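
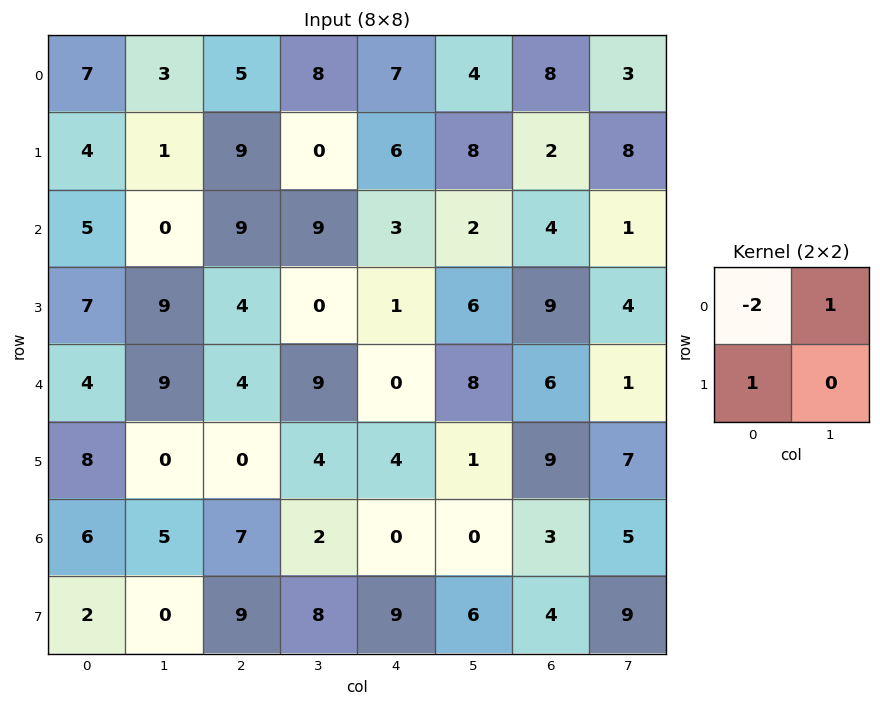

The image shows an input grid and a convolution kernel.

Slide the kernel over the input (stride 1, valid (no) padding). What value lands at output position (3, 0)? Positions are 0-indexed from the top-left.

-1

The receptive field on the input at this output position is [7 9 / 4 9]. Elementwise product with the kernel and sum: 7·-2 + 9·1 + 4·1.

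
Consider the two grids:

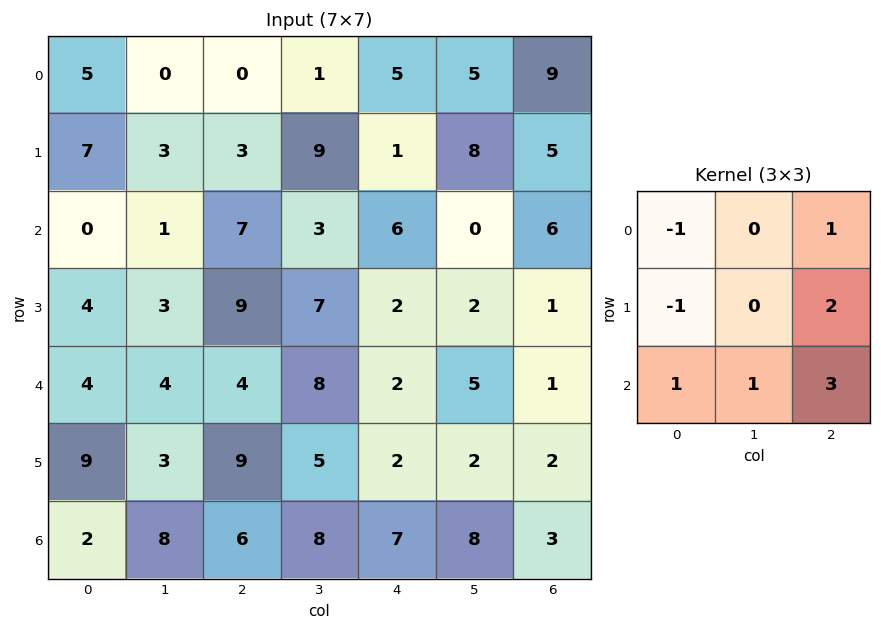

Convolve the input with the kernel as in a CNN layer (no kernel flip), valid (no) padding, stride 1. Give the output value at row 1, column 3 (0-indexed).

11

The receptive field on the input at this output position is [9 1 8 / 3 6 0 / 7 2 2]. Elementwise product with the kernel and sum: 9·-1 + 8·1 + 3·-1 + 0·2 + 7·1 + 2·1 + 2·3.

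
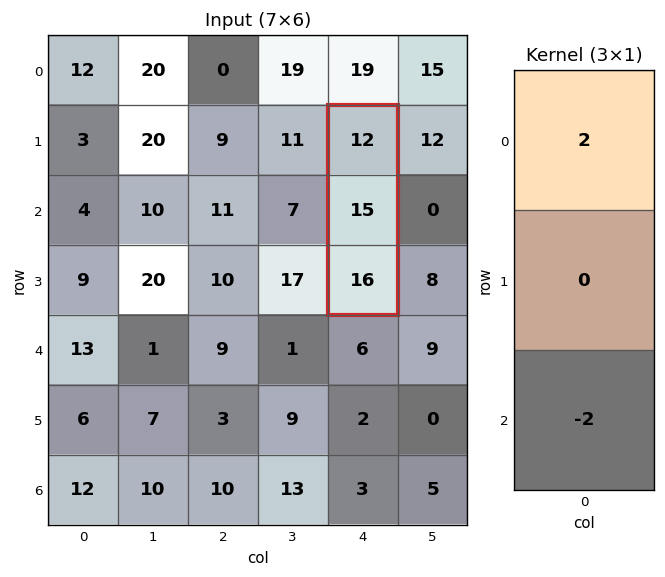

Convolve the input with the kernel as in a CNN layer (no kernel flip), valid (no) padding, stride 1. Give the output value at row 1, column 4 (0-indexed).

The receptive field on the input at this output position is [12 / 15 / 16]. Elementwise product with the kernel and sum: 12·2 + 16·-2.

-8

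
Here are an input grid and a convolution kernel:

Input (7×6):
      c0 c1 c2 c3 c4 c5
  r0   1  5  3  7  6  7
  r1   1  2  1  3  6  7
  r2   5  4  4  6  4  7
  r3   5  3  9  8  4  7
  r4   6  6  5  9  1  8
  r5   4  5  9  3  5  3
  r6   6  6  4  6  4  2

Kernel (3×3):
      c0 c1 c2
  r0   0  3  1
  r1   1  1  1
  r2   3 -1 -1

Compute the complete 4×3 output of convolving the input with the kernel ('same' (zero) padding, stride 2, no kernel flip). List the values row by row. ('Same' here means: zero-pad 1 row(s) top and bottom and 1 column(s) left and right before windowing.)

3 17 16
6 12 55
21 58 38
29 46 30

Output[0,0]: The receptive field on the zero-padded input at this output position is [0 0 0 / 0 1 5 / 0 1 2]. Elementwise product with the kernel and sum: 0·3 + 0·1 + 0·1 + 1·1 + 5·1 + 0·3 + 1·-1 + 2·-1.
Output[0,1]: The receptive field on the zero-padded input at this output position is [0 0 0 / 5 3 7 / 2 1 3]. Elementwise product with the kernel and sum: 0·3 + 0·1 + 5·1 + 3·1 + 7·1 + 2·3 + 1·-1 + 3·-1.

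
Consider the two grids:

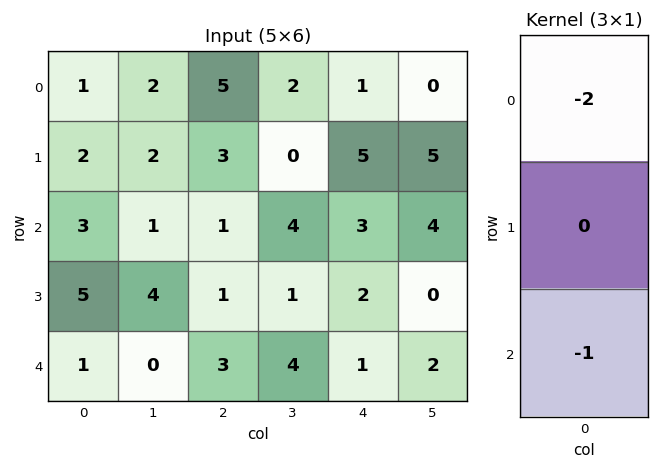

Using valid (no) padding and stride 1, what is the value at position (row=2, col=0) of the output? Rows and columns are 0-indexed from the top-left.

The receptive field on the input at this output position is [3 / 5 / 1]. Elementwise product with the kernel and sum: 3·-2 + 1·-1.

-7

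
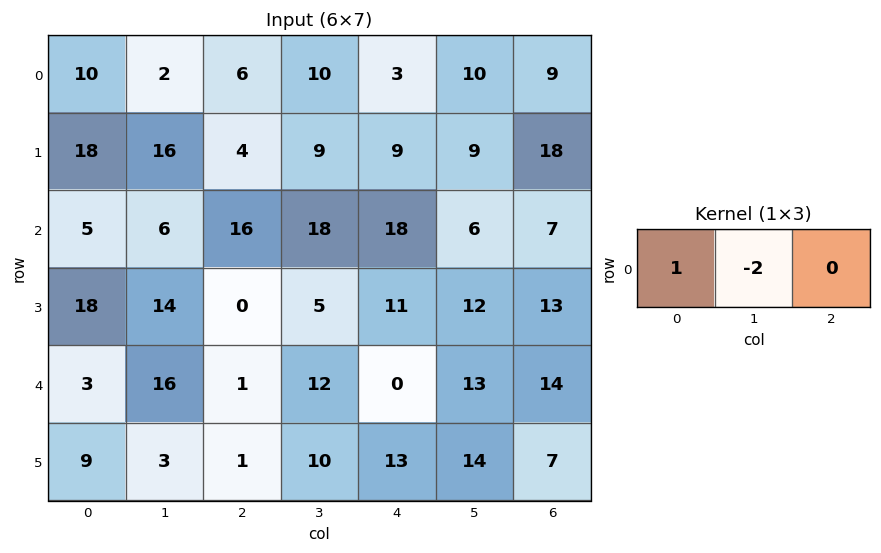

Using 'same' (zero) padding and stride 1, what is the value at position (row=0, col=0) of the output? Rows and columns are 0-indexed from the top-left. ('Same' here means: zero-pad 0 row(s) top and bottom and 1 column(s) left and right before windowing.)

-20

The receptive field on the zero-padded input at this output position is [0 10 2]. Elementwise product with the kernel and sum: 0·1 + 10·-2.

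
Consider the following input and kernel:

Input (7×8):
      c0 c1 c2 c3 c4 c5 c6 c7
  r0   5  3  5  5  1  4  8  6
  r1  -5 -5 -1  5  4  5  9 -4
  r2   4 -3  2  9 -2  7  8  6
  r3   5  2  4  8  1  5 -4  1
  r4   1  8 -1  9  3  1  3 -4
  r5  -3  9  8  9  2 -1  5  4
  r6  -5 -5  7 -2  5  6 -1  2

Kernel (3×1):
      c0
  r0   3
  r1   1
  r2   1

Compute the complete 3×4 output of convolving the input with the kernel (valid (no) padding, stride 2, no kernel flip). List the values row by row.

Output[0,0]: The receptive field on the input at this output position is [5 / -5 / 4]. Elementwise product with the kernel and sum: 5·3 + -5·1 + 4·1.

14 16 5 41
18 9 -2 23
-5 12 16 13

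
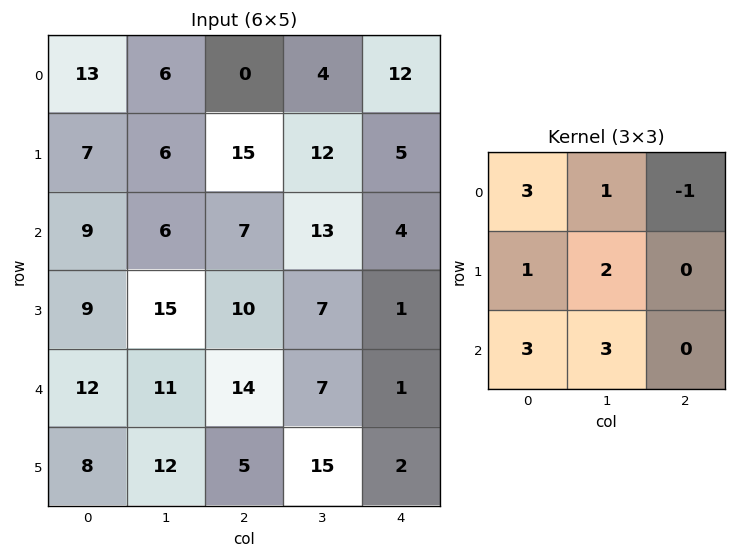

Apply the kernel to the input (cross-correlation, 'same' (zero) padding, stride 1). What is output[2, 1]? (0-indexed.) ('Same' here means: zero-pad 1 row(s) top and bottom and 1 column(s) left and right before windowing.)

The receptive field on the zero-padded input at this output position is [7 6 15 / 9 6 7 / 9 15 10]. Elementwise product with the kernel and sum: 7·3 + 6·1 + 15·-1 + 9·1 + 6·2 + 9·3 + 15·3.

105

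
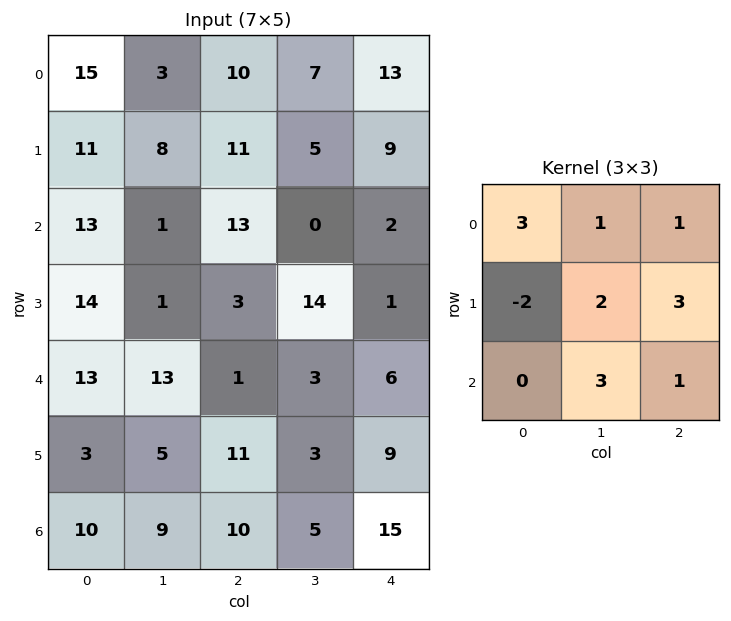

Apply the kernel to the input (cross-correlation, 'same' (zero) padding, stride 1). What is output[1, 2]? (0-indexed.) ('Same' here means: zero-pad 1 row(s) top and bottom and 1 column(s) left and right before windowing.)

86

The receptive field on the zero-padded input at this output position is [3 10 7 / 8 11 5 / 1 13 0]. Elementwise product with the kernel and sum: 3·3 + 10·1 + 7·1 + 8·-2 + 11·2 + 5·3 + 13·3 + 0·1.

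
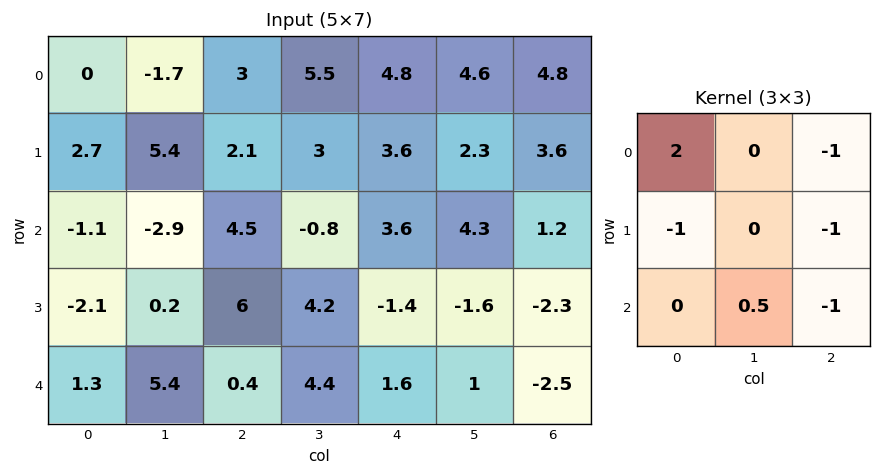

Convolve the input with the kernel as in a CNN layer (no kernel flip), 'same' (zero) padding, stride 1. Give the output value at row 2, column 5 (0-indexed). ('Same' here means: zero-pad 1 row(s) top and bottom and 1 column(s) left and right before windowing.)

0.3

The receptive field on the zero-padded input at this output position is [3.6 2.3 3.6 / 3.6 4.3 1.2 / -1.4 -1.6 -2.3]. Elementwise product with the kernel and sum: 3.6·2 + 3.6·-1 + 3.6·-1 + 1.2·-1 + -1.6·0.5 + -2.3·-1.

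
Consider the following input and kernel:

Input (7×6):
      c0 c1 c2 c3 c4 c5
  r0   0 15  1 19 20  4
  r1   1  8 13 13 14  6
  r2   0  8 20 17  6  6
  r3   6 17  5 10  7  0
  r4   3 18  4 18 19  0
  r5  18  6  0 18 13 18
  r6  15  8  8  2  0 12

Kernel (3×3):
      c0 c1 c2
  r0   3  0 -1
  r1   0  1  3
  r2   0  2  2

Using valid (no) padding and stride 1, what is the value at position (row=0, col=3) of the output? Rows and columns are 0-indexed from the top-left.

The receptive field on the input at this output position is [19 20 4 / 13 14 6 / 17 6 6]. Elementwise product with the kernel and sum: 19·3 + 4·-1 + 14·1 + 6·3 + 6·2 + 6·2.

109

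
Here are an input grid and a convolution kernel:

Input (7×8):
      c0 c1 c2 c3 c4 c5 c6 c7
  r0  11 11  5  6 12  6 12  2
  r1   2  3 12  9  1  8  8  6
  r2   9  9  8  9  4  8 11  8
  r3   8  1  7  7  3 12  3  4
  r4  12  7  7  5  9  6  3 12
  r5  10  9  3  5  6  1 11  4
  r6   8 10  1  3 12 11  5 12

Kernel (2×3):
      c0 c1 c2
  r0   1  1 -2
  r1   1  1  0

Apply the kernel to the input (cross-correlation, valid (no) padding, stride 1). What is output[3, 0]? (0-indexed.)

14

The receptive field on the input at this output position is [8 1 7 / 12 7 7]. Elementwise product with the kernel and sum: 8·1 + 1·1 + 7·-2 + 12·1 + 7·1.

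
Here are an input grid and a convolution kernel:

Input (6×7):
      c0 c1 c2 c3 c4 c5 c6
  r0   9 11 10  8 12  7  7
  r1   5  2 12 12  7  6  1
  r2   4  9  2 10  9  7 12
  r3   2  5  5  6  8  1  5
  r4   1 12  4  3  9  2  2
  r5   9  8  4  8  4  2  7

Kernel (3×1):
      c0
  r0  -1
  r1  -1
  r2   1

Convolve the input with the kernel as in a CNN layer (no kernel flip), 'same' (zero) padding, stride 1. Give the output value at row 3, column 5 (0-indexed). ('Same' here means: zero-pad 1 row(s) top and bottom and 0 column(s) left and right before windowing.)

-6

The receptive field on the zero-padded input at this output position is [7 / 1 / 2]. Elementwise product with the kernel and sum: 7·-1 + 1·-1 + 2·1.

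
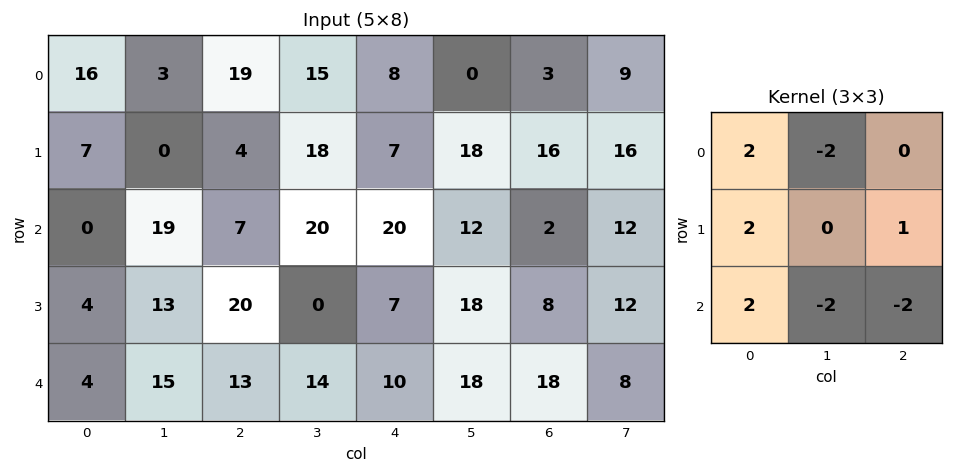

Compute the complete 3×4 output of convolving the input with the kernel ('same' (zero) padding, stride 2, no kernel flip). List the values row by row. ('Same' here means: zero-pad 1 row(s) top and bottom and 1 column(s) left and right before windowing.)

-11 -23 16 -19
-29 36 24 36
7 30 32 64

Output[0,0]: The receptive field on the zero-padded input at this output position is [0 0 0 / 0 16 3 / 0 7 0]. Elementwise product with the kernel and sum: 0·2 + 0·-2 + 0·2 + 3·1 + 0·2 + 7·-2 + 0·-2.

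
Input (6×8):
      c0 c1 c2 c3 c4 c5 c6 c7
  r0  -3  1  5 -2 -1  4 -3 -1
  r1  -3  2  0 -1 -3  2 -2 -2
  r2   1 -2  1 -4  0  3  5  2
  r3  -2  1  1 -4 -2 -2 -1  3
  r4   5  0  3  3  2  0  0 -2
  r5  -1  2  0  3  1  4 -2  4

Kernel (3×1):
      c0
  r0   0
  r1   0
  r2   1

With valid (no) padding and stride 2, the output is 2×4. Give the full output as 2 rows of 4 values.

1 1 0 5
5 3 2 0

Output[0,0]: The receptive field on the input at this output position is [-3 / -3 / 1]. Elementwise product with the kernel and sum: 1·1.
Output[0,1]: The receptive field on the input at this output position is [5 / 0 / 1]. Elementwise product with the kernel and sum: 1·1.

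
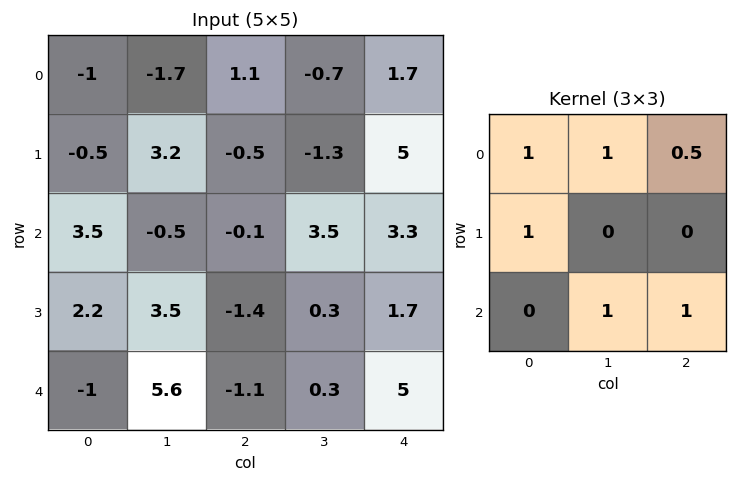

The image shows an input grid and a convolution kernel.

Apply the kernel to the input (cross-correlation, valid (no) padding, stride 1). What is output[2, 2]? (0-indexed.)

8.95

The receptive field on the input at this output position is [-0.1 3.5 3.3 / -1.4 0.3 1.7 / -1.1 0.3 5]. Elementwise product with the kernel and sum: -0.1·1 + 3.5·1 + 3.3·0.5 + -1.4·1 + 0.3·1 + 5·1.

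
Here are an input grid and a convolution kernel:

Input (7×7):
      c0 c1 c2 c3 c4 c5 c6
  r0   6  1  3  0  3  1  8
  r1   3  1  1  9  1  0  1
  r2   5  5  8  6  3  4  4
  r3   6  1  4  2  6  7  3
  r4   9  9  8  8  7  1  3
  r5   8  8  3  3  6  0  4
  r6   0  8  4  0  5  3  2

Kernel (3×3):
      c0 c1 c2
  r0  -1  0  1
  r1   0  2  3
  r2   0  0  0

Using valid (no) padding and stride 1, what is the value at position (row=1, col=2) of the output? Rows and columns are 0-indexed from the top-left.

21

The receptive field on the input at this output position is [1 9 1 / 8 6 3 / 4 2 6]. Elementwise product with the kernel and sum: 1·-1 + 1·1 + 6·2 + 3·3.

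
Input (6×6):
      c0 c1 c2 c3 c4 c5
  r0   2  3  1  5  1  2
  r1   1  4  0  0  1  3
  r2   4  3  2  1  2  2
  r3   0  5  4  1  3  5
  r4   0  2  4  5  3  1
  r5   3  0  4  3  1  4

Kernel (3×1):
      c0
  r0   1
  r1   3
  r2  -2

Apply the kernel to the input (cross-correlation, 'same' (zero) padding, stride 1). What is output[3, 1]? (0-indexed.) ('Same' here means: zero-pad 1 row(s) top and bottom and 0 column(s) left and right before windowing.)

The receptive field on the zero-padded input at this output position is [3 / 5 / 2]. Elementwise product with the kernel and sum: 3·1 + 5·3 + 2·-2.

14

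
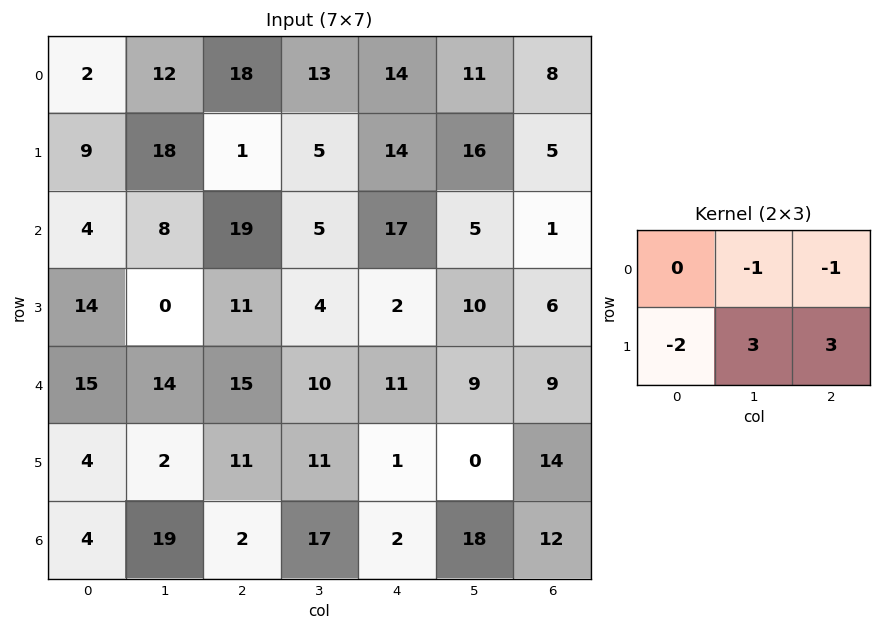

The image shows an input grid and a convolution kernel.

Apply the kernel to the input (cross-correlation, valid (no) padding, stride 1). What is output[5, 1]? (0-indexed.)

-3

The receptive field on the input at this output position is [2 11 11 / 19 2 17]. Elementwise product with the kernel and sum: 11·-1 + 11·-1 + 19·-2 + 2·3 + 17·3.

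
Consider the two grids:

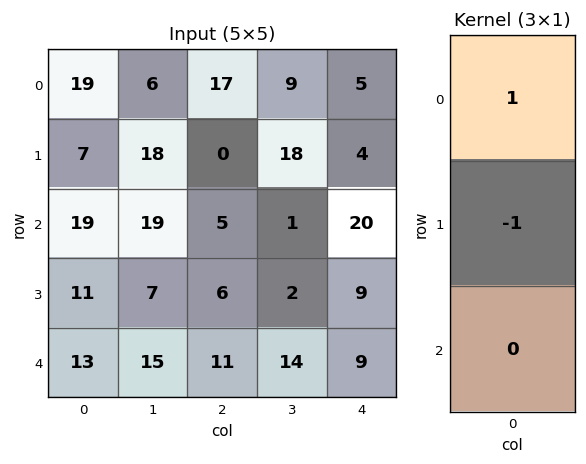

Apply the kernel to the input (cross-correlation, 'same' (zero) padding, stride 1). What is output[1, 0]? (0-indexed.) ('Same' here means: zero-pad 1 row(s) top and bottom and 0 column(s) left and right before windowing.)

12

The receptive field on the zero-padded input at this output position is [19 / 7 / 19]. Elementwise product with the kernel and sum: 19·1 + 7·-1.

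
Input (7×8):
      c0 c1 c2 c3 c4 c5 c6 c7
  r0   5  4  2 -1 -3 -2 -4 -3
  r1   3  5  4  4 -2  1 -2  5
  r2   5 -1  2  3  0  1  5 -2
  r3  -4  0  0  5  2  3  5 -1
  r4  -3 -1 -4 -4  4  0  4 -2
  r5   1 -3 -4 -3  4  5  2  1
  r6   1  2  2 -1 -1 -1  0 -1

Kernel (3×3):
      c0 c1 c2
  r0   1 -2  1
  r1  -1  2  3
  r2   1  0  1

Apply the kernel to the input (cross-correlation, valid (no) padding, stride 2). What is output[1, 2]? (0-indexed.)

30

The receptive field on the input at this output position is [0 1 5 / 2 3 5 / 4 0 4]. Elementwise product with the kernel and sum: 0·1 + 1·-2 + 5·1 + 2·-1 + 3·2 + 5·3 + 4·1 + 4·1.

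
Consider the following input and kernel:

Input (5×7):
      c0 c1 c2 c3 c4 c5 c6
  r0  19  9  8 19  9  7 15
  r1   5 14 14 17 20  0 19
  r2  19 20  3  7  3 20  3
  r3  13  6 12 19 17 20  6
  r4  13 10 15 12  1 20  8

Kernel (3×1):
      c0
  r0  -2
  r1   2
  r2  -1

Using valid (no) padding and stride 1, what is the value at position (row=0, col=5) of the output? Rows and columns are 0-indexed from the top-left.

-34

The receptive field on the input at this output position is [7 / 0 / 20]. Elementwise product with the kernel and sum: 7·-2 + 0·2 + 20·-1.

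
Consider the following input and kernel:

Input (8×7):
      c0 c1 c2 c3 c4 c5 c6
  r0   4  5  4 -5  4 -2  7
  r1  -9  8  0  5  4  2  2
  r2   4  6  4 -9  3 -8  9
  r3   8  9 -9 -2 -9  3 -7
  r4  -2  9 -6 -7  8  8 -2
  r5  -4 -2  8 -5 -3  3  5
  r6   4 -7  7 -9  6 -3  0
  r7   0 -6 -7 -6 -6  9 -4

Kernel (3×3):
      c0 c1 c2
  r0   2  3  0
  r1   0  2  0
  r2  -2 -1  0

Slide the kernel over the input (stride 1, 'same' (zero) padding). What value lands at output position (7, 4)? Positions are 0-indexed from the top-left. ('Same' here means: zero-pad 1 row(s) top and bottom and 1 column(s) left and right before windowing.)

The receptive field on the zero-padded input at this output position is [-9 6 -3 / -6 -6 9 / 0 0 0]. Elementwise product with the kernel and sum: -9·2 + 6·3 + -6·2 + 0·-2 + 0·-1.

-12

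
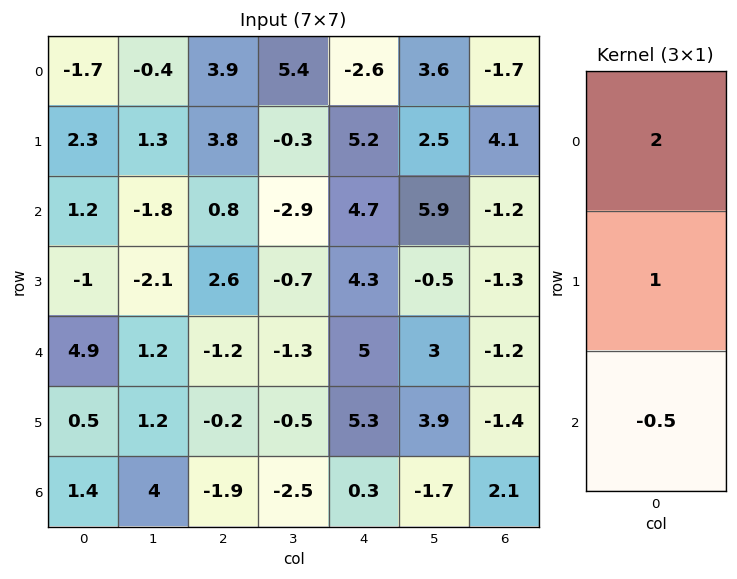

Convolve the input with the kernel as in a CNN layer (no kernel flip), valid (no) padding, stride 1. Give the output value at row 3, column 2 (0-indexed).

The receptive field on the input at this output position is [2.6 / -1.2 / -0.2]. Elementwise product with the kernel and sum: 2.6·2 + -1.2·1 + -0.2·-0.5.

4.1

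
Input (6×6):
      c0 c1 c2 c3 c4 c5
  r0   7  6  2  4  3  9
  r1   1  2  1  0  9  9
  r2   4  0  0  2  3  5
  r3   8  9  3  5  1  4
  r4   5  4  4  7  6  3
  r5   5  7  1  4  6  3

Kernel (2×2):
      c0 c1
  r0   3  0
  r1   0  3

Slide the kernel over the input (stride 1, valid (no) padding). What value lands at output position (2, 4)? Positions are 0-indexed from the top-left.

21

The receptive field on the input at this output position is [3 5 / 1 4]. Elementwise product with the kernel and sum: 3·3 + 4·3.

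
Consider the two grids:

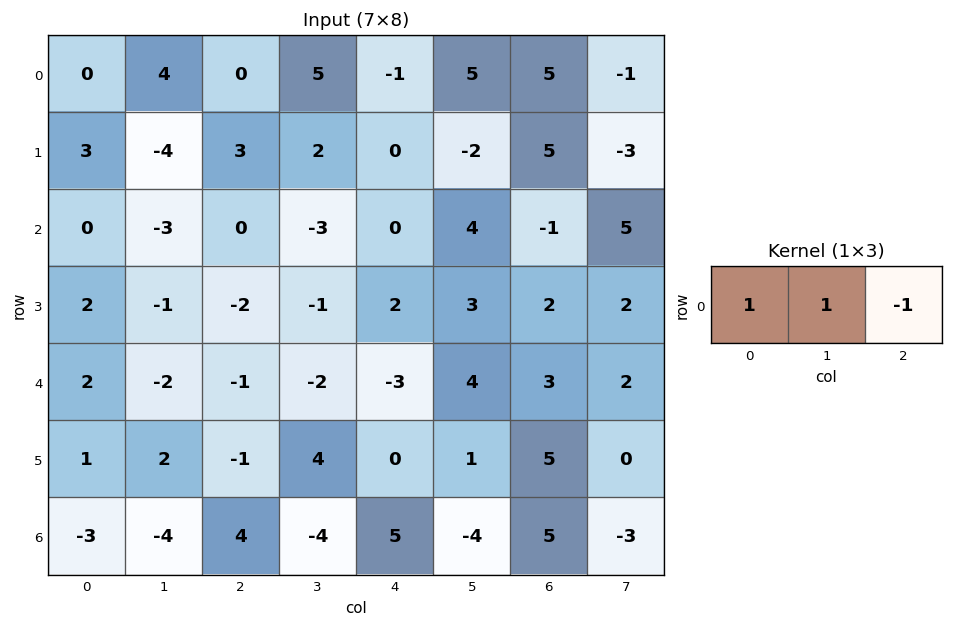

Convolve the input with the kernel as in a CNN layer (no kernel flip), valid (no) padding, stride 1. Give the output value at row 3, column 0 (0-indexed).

The receptive field on the input at this output position is [2 -1 -2]. Elementwise product with the kernel and sum: 2·1 + -1·1 + -2·-1.

3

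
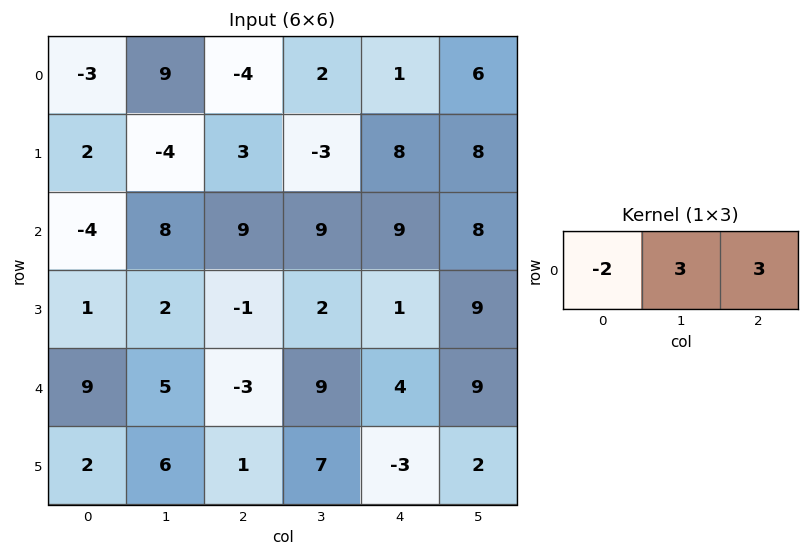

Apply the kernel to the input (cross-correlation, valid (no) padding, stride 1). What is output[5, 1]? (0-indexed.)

12

The receptive field on the input at this output position is [6 1 7]. Elementwise product with the kernel and sum: 6·-2 + 1·3 + 7·3.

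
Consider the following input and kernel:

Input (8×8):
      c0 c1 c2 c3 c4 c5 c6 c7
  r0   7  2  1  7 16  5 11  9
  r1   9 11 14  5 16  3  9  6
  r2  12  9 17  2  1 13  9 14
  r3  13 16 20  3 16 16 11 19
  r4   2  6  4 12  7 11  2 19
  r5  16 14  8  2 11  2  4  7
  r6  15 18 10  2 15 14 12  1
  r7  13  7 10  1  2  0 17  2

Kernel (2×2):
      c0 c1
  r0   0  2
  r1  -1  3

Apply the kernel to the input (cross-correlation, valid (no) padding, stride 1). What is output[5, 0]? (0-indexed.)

67

The receptive field on the input at this output position is [16 14 / 15 18]. Elementwise product with the kernel and sum: 14·2 + 15·-1 + 18·3.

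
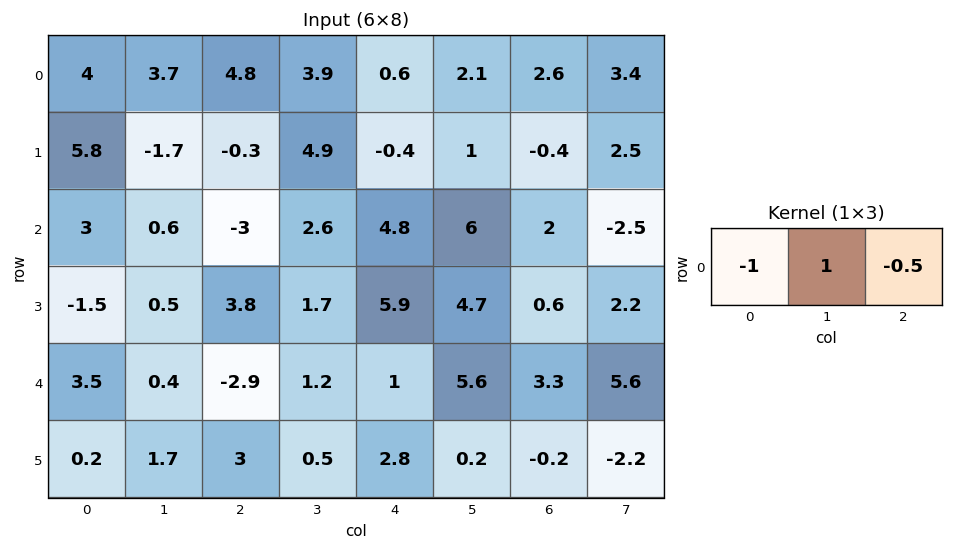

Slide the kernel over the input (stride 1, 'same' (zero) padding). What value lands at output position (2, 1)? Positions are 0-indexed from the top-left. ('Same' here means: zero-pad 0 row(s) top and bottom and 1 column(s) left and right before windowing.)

The receptive field on the zero-padded input at this output position is [3 0.6 -3]. Elementwise product with the kernel and sum: 3·-1 + 0.6·1 + -3·-0.5.

-0.9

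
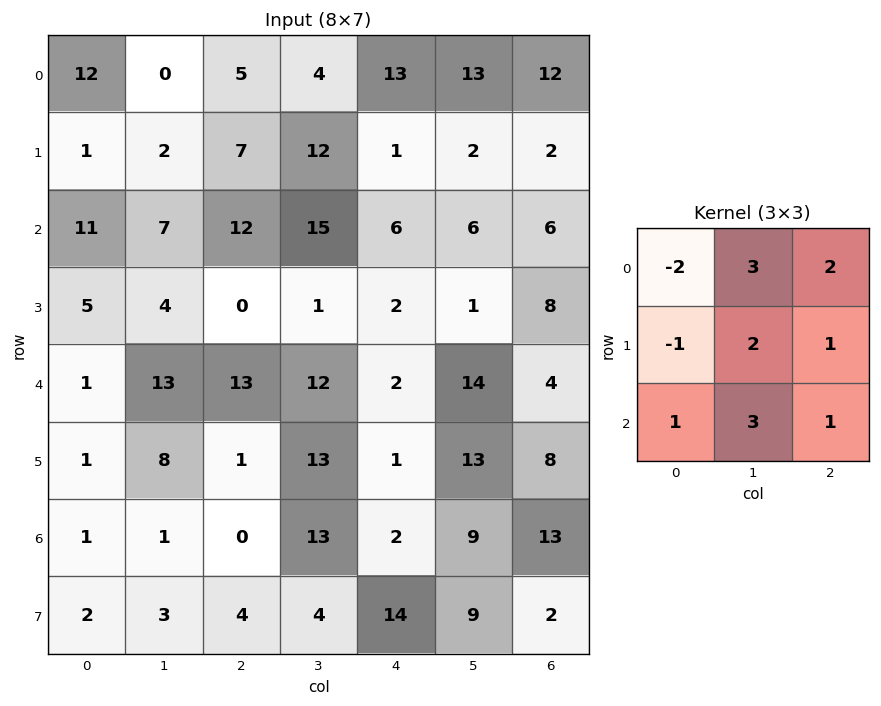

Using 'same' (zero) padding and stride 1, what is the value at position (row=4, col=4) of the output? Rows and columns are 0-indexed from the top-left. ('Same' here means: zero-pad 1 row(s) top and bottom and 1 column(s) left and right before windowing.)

The receptive field on the zero-padded input at this output position is [1 2 1 / 12 2 14 / 13 1 13]. Elementwise product with the kernel and sum: 1·-2 + 2·3 + 1·2 + 12·-1 + 2·2 + 14·1 + 13·1 + 1·3 + 13·1.

41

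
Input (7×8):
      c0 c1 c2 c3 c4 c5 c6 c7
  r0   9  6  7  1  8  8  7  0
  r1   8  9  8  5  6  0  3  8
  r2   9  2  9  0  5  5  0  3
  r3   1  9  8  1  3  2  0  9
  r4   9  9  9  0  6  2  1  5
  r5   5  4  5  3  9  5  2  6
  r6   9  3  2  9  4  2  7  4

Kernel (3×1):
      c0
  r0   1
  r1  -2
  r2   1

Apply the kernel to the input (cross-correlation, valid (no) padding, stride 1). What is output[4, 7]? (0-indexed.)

The receptive field on the input at this output position is [5 / 6 / 4]. Elementwise product with the kernel and sum: 5·1 + 6·-2 + 4·1.

-3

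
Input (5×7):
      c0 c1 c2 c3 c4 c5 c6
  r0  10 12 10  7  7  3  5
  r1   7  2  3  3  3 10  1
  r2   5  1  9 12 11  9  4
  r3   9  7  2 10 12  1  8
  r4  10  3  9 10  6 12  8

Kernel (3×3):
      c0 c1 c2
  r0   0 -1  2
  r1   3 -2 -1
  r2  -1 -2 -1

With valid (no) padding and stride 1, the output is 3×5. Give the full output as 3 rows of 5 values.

Output[0,0]: The receptive field on the input at this output position is [10 12 10 / 7 2 3 / 5 1 9]. Elementwise product with the kernel and sum: 12·-1 + 10·2 + 7·3 + 2·-2 + 3·-1 + 5·-1 + 1·-2 + 9·-1.

6 -30 -37 -51 -38
-17 -45 -39 -13 -19
3 -9 -51 -22 -13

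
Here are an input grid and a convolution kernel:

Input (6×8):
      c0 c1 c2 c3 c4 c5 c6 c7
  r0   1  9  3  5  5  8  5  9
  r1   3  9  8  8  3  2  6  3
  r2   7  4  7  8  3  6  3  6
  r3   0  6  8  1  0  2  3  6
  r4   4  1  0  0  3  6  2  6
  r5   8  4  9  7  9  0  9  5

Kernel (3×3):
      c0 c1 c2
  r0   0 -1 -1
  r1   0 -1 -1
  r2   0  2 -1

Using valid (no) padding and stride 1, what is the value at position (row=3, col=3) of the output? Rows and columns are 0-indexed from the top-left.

7

The receptive field on the input at this output position is [1 0 2 / 0 3 6 / 7 9 0]. Elementwise product with the kernel and sum: 0·-1 + 2·-1 + 3·-1 + 6·-1 + 9·2 + 0·-1.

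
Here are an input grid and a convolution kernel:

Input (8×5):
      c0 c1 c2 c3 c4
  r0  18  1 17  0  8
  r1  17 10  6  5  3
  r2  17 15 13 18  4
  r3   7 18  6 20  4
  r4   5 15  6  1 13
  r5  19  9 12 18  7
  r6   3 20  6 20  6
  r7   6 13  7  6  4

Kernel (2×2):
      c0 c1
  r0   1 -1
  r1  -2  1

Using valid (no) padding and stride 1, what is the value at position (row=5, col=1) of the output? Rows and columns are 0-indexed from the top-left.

-37

The receptive field on the input at this output position is [9 12 / 20 6]. Elementwise product with the kernel and sum: 9·1 + 12·-1 + 20·-2 + 6·1.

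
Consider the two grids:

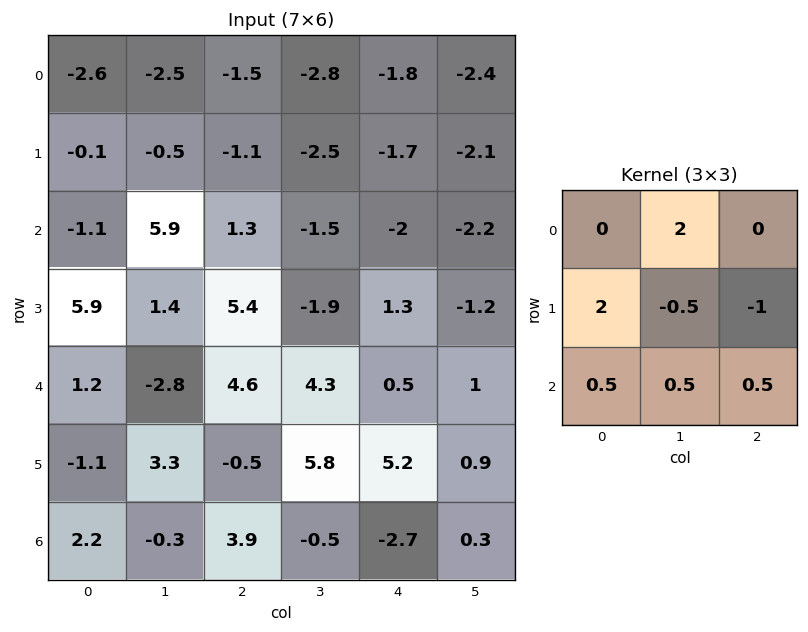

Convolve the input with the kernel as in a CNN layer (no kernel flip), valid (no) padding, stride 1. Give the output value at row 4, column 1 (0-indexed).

11.8

The receptive field on the input at this output position is [-2.8 4.6 4.3 / 3.3 -0.5 5.8 / -0.3 3.9 -0.5]. Elementwise product with the kernel and sum: 4.6·2 + 3.3·2 + -0.5·-0.5 + 5.8·-1 + -0.3·0.5 + 3.9·0.5 + -0.5·0.5.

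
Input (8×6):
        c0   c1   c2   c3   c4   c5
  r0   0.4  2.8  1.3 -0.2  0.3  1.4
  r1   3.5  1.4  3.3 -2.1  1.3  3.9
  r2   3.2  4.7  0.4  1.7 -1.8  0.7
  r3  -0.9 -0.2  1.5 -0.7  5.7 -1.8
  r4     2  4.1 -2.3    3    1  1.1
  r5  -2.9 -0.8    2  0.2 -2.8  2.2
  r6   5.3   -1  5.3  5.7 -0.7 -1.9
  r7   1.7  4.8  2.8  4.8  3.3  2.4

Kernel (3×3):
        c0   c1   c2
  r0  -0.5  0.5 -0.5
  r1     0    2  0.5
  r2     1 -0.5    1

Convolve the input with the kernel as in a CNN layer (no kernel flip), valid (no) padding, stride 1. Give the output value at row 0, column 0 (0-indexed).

The receptive field on the input at this output position is [0.4 2.8 1.3 / 3.5 1.4 3.3 / 3.2 4.7 0.4]. Elementwise product with the kernel and sum: 0.4·-0.5 + 2.8·0.5 + 1.3·-0.5 + 1.4·2 + 3.3·0.5 + 3.2·1 + 4.7·-0.5 + 0.4·1.

6.25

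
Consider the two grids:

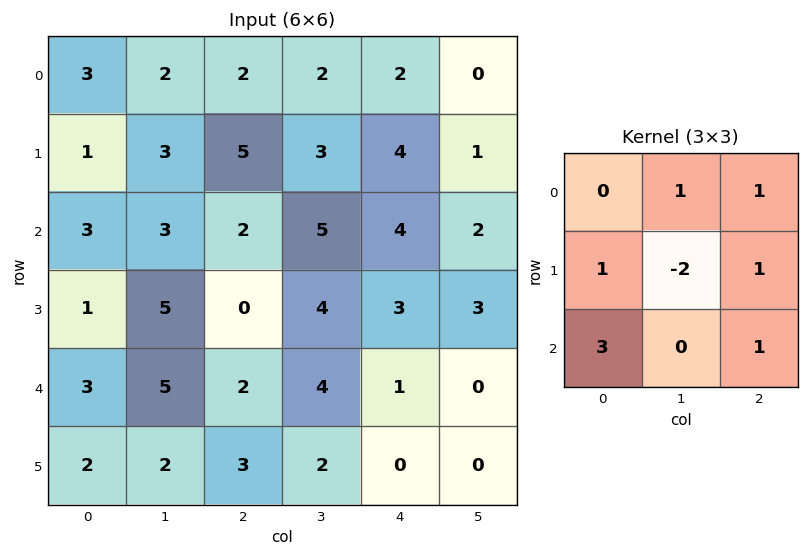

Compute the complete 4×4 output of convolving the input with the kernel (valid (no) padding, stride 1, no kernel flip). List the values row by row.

15 14 17 15
10 31 6 19
7 35 11 19
9 17 11 14

Output[0,0]: The receptive field on the input at this output position is [3 2 2 / 1 3 5 / 3 3 2]. Elementwise product with the kernel and sum: 2·1 + 2·1 + 1·1 + 3·-2 + 5·1 + 3·3 + 2·1.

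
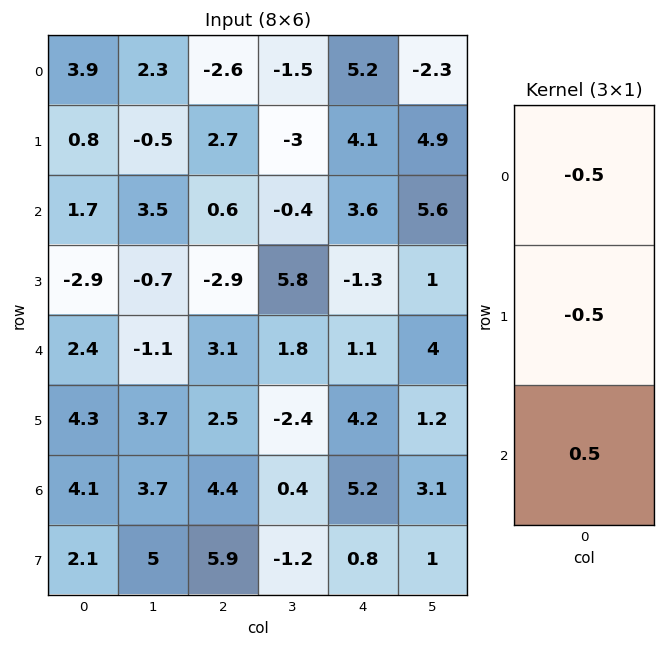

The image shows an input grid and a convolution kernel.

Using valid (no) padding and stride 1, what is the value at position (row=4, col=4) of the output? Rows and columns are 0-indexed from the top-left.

The receptive field on the input at this output position is [1.1 / 4.2 / 5.2]. Elementwise product with the kernel and sum: 1.1·-0.5 + 4.2·-0.5 + 5.2·0.5.

-0.05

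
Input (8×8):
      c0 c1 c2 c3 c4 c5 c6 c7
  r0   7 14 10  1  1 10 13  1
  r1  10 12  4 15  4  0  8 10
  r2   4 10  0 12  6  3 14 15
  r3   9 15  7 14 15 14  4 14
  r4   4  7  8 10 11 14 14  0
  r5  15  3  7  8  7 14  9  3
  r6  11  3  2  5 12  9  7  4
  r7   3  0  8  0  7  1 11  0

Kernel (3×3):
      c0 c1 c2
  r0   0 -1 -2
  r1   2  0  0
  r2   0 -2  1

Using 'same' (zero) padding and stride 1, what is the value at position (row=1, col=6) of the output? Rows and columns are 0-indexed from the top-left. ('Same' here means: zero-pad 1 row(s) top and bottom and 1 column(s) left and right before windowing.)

-28

The receptive field on the zero-padded input at this output position is [10 13 1 / 0 8 10 / 3 14 15]. Elementwise product with the kernel and sum: 13·-1 + 1·-2 + 0·2 + 14·-2 + 15·1.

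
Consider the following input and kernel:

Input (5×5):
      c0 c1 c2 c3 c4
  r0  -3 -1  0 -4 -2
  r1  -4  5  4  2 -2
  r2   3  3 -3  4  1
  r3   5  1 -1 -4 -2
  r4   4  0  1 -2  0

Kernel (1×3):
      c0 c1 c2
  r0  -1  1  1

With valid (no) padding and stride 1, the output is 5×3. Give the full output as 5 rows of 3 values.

Output[0,0]: The receptive field on the input at this output position is [-3 -1 0]. Elementwise product with the kernel and sum: -3·-1 + -1·1 + 0·1.
Output[0,1]: The receptive field on the input at this output position is [-1 0 -4]. Elementwise product with the kernel and sum: -1·-1 + 0·1 + -4·1.

2 -3 -6
13 1 -4
-3 -2 8
-5 -6 -5
-3 -1 -3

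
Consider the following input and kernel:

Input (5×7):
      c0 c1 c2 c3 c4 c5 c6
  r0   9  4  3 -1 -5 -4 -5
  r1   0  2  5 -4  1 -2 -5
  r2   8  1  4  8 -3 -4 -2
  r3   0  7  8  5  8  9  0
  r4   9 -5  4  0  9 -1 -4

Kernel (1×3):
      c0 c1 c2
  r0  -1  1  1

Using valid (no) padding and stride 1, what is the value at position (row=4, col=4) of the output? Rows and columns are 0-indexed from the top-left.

The receptive field on the input at this output position is [9 -1 -4]. Elementwise product with the kernel and sum: 9·-1 + -1·1 + -4·1.

-14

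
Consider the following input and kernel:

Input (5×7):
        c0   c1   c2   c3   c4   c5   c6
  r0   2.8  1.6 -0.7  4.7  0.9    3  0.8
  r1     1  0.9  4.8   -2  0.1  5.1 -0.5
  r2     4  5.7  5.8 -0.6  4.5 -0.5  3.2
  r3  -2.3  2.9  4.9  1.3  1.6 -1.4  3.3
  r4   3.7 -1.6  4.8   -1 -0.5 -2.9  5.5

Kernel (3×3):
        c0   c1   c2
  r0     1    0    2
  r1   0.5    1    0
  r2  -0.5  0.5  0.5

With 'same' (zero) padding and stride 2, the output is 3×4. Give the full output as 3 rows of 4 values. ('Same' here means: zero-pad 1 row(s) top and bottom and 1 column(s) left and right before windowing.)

Output[0,0]: The receptive field on the zero-padded input at this output position is [0 0 0 / 0 2.8 1.6 / 0 1 0.9]. Elementwise product with the kernel and sum: 0·1 + 0·2 + 0·0.5 + 2.8·1 + 0·-0.5 + 1·0.5 + 0.9·0.5.
Output[0,1]: The receptive field on the zero-padded input at this output position is [0 0 0 / 1.6 -0.7 4.7 / 0.9 4.8 -2]. Elementwise product with the kernel and sum: 0·1 + 0·2 + 1.6·0.5 + -0.7·1 + 0.9·-0.5 + 4.8·0.5 + -2·0.5.

3.75 1.05 6.85 -0.5
6.1 7.2 11.85 10.4
9.5 9.5 -2.5 2.65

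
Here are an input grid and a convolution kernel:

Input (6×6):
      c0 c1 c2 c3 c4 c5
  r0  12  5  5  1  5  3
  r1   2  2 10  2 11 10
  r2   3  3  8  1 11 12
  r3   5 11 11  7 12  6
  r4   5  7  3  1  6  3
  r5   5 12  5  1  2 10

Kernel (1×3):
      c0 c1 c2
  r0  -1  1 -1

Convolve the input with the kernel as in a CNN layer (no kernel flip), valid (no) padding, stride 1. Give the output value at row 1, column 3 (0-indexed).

-1

The receptive field on the input at this output position is [2 11 10]. Elementwise product with the kernel and sum: 2·-1 + 11·1 + 10·-1.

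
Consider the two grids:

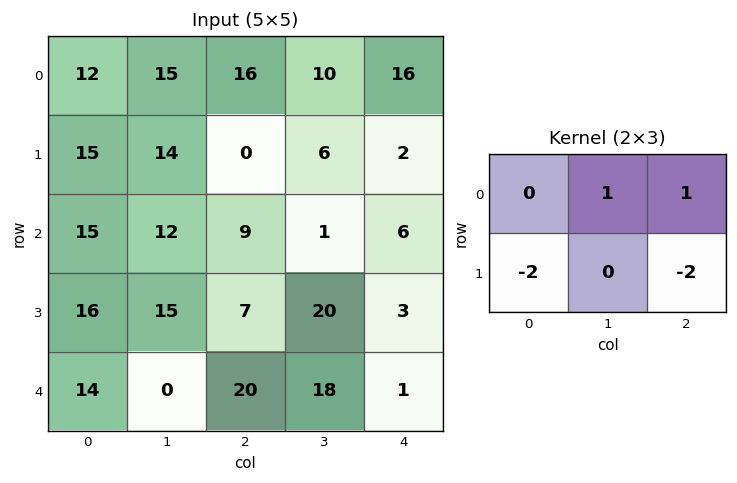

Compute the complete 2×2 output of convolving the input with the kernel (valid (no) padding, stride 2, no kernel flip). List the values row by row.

Output[0,0]: The receptive field on the input at this output position is [12 15 16 / 15 14 0]. Elementwise product with the kernel and sum: 15·1 + 16·1 + 15·-2 + 0·-2.
Output[0,1]: The receptive field on the input at this output position is [16 10 16 / 0 6 2]. Elementwise product with the kernel and sum: 10·1 + 16·1 + 0·-2 + 2·-2.

1 22
-25 -13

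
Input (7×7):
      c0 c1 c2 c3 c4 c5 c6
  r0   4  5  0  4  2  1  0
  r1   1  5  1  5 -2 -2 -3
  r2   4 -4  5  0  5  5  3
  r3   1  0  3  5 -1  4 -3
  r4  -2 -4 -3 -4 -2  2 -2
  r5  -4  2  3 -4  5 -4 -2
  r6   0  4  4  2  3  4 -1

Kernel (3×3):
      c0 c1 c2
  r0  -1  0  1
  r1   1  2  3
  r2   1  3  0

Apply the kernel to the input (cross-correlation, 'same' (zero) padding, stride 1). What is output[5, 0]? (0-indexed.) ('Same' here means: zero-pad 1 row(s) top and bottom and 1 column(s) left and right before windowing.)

-6

The receptive field on the zero-padded input at this output position is [0 -2 -4 / 0 -4 2 / 0 0 4]. Elementwise product with the kernel and sum: 0·-1 + -4·1 + 0·1 + -4·2 + 2·3 + 0·1 + 0·3.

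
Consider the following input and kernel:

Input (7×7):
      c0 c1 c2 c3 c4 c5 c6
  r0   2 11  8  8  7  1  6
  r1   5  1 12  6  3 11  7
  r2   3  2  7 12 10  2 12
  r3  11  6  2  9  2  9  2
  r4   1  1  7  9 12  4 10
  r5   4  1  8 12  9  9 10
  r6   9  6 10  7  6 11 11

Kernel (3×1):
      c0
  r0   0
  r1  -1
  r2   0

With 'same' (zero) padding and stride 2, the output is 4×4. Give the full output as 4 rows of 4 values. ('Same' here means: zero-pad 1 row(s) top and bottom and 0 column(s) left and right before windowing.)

-2 -8 -7 -6
-3 -7 -10 -12
-1 -7 -12 -10
-9 -10 -6 -11

Output[0,0]: The receptive field on the zero-padded input at this output position is [0 / 2 / 5]. Elementwise product with the kernel and sum: 2·-1.
Output[0,1]: The receptive field on the zero-padded input at this output position is [0 / 8 / 12]. Elementwise product with the kernel and sum: 8·-1.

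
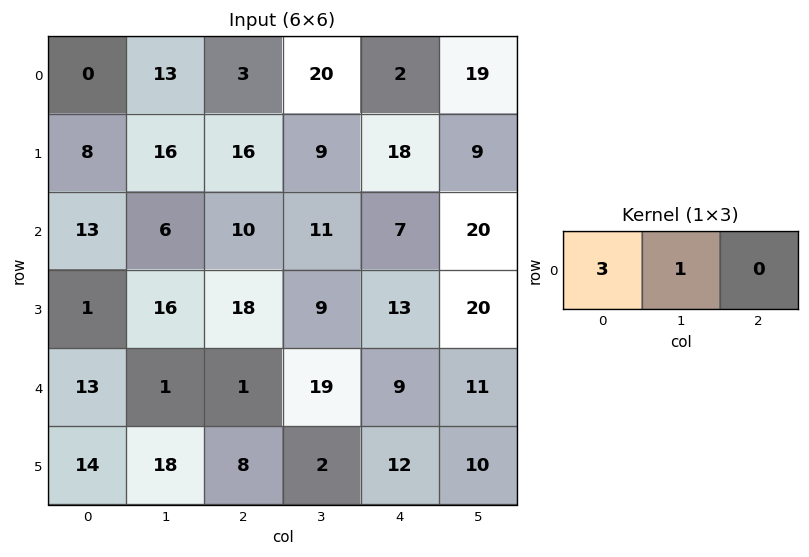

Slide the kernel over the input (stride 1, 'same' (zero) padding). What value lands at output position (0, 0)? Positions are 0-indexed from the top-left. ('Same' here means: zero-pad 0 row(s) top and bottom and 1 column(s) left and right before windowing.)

0

The receptive field on the zero-padded input at this output position is [0 0 13]. Elementwise product with the kernel and sum: 0·3 + 0·1.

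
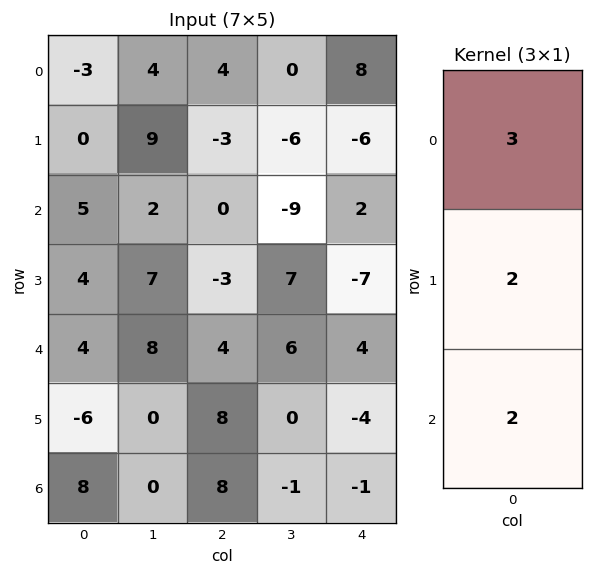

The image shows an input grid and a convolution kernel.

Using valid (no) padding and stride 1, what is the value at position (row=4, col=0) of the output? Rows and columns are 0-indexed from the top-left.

The receptive field on the input at this output position is [4 / -6 / 8]. Elementwise product with the kernel and sum: 4·3 + -6·2 + 8·2.

16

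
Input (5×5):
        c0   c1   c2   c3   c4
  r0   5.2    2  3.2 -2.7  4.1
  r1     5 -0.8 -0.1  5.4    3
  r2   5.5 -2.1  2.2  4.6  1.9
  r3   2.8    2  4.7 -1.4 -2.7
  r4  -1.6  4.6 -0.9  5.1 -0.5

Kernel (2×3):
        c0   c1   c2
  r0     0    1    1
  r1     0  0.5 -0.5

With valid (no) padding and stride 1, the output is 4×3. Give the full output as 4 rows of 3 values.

4.85 -2.25 2.6
-3.05 4.1 9.75
-1.25 9.85 7.15
9.45 0.3 -1.3

Output[0,0]: The receptive field on the input at this output position is [5.2 2 3.2 / 5 -0.8 -0.1]. Elementwise product with the kernel and sum: 2·1 + 3.2·1 + -0.8·0.5 + -0.1·-0.5.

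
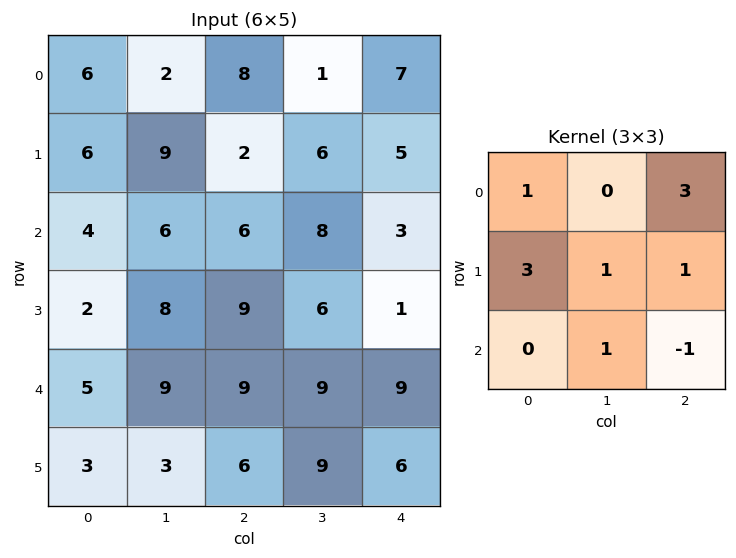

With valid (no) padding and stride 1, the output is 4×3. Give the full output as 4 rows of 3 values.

59 38 51
35 62 51
45 69 49
59 68 60

Output[0,0]: The receptive field on the input at this output position is [6 2 8 / 6 9 2 / 4 6 6]. Elementwise product with the kernel and sum: 6·1 + 8·3 + 6·3 + 9·1 + 2·1 + 6·1 + 6·-1.
Output[0,1]: The receptive field on the input at this output position is [2 8 1 / 9 2 6 / 6 6 8]. Elementwise product with the kernel and sum: 2·1 + 1·3 + 9·3 + 2·1 + 6·1 + 6·1 + 8·-1.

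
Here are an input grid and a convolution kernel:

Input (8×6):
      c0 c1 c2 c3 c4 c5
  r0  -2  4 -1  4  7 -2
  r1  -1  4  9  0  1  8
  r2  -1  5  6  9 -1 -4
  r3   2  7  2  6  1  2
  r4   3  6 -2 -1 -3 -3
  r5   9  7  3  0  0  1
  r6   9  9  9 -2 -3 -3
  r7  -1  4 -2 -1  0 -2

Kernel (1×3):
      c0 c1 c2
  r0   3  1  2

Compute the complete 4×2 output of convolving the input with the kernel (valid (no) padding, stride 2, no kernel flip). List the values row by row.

Output[0,0]: The receptive field on the input at this output position is [-2 4 -1]. Elementwise product with the kernel and sum: -2·3 + 4·1 + -1·2.

-4 15
14 25
11 -13
54 19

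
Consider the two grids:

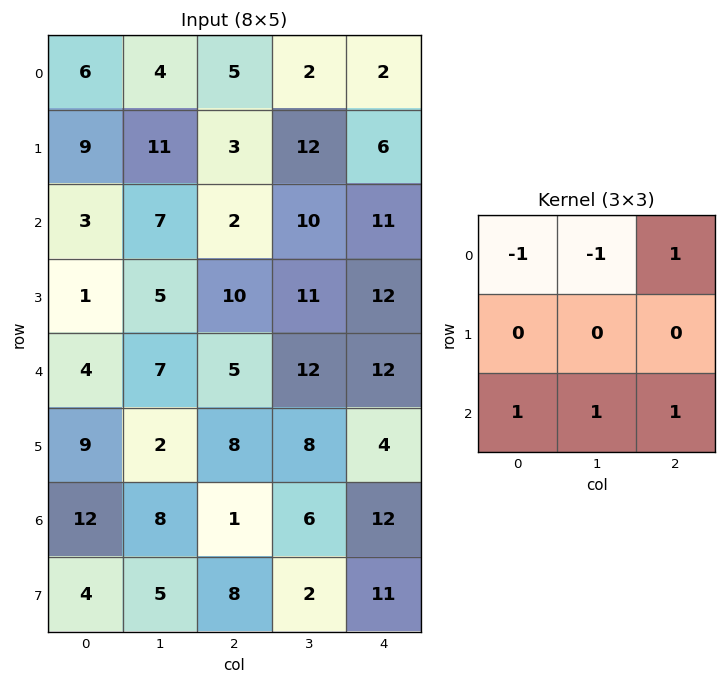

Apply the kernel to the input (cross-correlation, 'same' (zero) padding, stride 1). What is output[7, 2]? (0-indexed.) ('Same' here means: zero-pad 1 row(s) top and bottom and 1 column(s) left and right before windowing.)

The receptive field on the zero-padded input at this output position is [8 1 6 / 5 8 2 / 0 0 0]. Elementwise product with the kernel and sum: 8·-1 + 1·-1 + 6·1 + 0·1 + 0·1 + 0·1.

-3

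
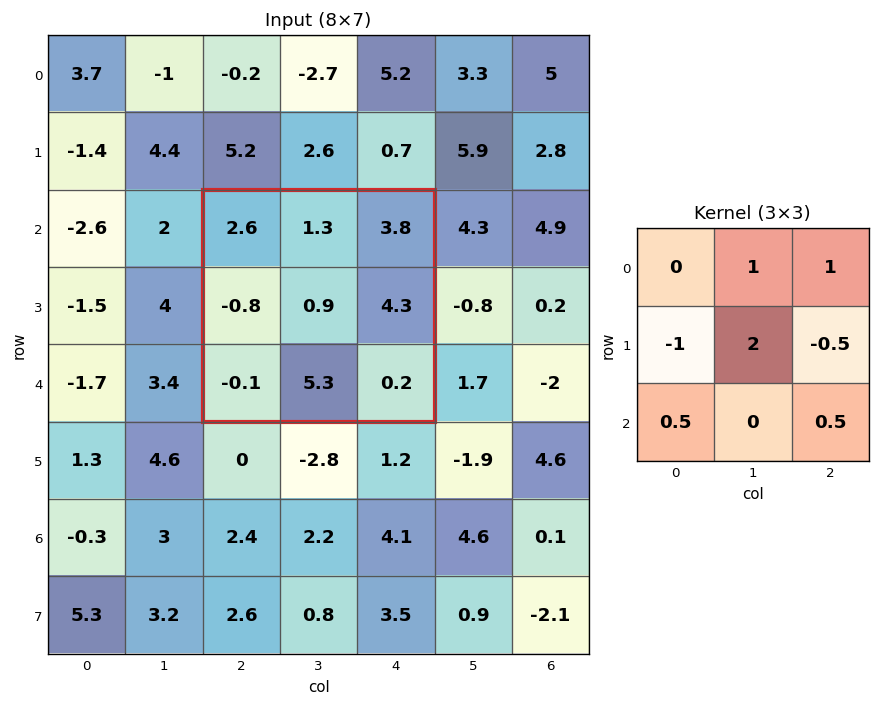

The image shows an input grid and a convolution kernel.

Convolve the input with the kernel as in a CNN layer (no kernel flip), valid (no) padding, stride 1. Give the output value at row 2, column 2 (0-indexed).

The receptive field on the input at this output position is [2.6 1.3 3.8 / -0.8 0.9 4.3 / -0.1 5.3 0.2]. Elementwise product with the kernel and sum: 1.3·1 + 3.8·1 + -0.8·-1 + 0.9·2 + 4.3·-0.5 + -0.1·0.5 + 0.2·0.5.

5.6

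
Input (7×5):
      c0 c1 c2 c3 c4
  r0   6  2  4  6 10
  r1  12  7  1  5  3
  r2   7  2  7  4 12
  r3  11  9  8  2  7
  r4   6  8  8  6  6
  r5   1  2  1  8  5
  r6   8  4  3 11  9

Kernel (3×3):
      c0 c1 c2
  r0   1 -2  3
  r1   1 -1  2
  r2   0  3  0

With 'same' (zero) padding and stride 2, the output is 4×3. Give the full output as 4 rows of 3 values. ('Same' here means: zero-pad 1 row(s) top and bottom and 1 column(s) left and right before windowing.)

34 13 5
27 47 12
18 14 3
4 47 0

Output[0,0]: The receptive field on the zero-padded input at this output position is [0 0 0 / 0 6 2 / 0 12 7]. Elementwise product with the kernel and sum: 0·1 + 0·-2 + 0·3 + 0·1 + 6·-1 + 2·2 + 12·3.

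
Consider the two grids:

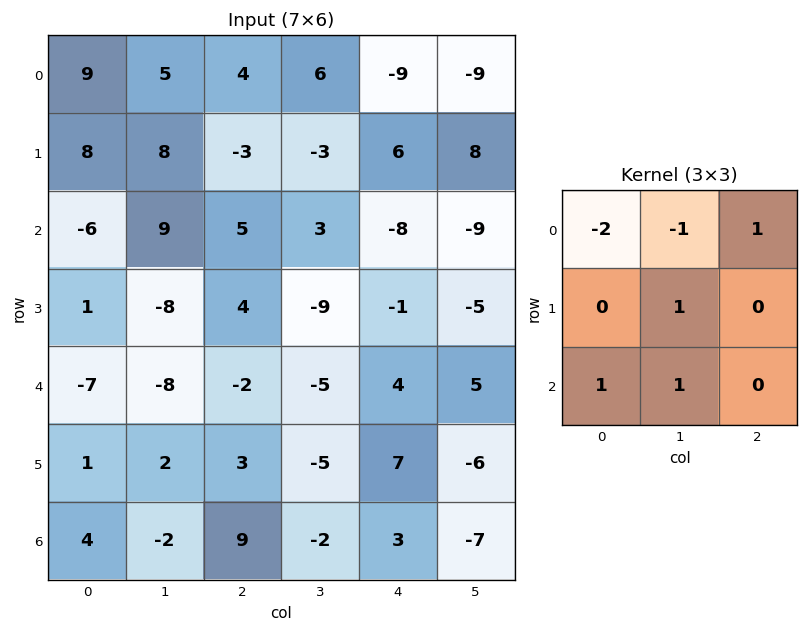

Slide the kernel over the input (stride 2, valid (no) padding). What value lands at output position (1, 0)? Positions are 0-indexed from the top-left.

The receptive field on the input at this output position is [-6 9 5 / 1 -8 4 / -7 -8 -2]. Elementwise product with the kernel and sum: -6·-2 + 9·-1 + 5·1 + -8·1 + -7·1 + -8·1.

-15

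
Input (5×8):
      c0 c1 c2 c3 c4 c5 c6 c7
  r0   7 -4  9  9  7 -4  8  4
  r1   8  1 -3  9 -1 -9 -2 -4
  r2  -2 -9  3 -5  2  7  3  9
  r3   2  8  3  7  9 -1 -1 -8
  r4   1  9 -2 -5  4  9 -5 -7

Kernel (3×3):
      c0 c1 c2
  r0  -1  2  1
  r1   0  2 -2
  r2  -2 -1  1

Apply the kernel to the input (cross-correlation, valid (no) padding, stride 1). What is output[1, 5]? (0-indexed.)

The receptive field on the input at this output position is [-9 -2 -4 / 7 3 9 / -1 -1 -8]. Elementwise product with the kernel and sum: -9·-1 + -2·2 + -4·1 + 3·2 + 9·-2 + -1·-2 + -1·-1 + -8·1.

-16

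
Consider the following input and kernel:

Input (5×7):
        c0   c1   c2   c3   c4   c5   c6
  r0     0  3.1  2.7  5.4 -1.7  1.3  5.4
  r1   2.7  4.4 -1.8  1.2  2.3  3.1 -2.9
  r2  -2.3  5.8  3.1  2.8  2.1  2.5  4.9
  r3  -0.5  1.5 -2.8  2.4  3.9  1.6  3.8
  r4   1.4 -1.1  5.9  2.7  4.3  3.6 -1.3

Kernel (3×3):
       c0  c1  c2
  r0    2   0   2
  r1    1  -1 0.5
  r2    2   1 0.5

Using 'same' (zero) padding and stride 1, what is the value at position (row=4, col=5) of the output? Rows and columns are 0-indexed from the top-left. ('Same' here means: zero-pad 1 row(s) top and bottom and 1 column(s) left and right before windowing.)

15.45

The receptive field on the zero-padded input at this output position is [3.9 1.6 3.8 / 4.3 3.6 -1.3 / 0 0 0]. Elementwise product with the kernel and sum: 3.9·2 + 3.8·2 + 4.3·1 + 3.6·-1 + -1.3·0.5 + 0·2 + 0·1 + 0·0.5.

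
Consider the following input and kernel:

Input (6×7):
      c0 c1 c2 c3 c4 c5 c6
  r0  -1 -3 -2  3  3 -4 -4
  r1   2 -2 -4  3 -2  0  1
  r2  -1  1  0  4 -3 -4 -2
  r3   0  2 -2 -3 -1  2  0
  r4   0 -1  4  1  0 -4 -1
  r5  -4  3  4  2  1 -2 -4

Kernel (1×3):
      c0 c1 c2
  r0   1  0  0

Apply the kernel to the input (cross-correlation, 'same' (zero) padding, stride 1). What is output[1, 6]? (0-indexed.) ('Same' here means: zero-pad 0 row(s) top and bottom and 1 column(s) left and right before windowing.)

The receptive field on the zero-padded input at this output position is [0 1 0]. Elementwise product with the kernel and sum: 0·1.

0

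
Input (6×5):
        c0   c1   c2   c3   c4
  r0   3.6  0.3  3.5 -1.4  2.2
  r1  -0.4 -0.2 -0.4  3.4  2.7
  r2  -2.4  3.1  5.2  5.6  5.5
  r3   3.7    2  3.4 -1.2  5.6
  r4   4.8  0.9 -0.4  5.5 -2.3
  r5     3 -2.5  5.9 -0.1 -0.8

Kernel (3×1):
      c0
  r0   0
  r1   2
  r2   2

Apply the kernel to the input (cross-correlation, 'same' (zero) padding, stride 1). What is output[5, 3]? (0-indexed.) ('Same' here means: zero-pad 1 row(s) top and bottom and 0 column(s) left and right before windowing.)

-0.2

The receptive field on the zero-padded input at this output position is [5.5 / -0.1 / 0]. Elementwise product with the kernel and sum: -0.1·2 + 0·2.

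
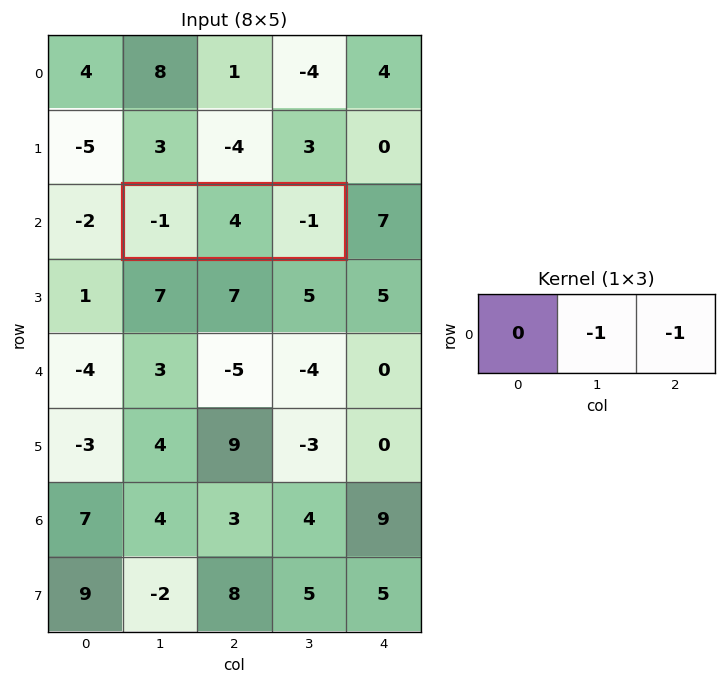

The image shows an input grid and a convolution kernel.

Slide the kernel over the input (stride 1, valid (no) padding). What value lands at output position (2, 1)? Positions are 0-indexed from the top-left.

-3

The receptive field on the input at this output position is [-1 4 -1]. Elementwise product with the kernel and sum: 4·-1 + -1·-1.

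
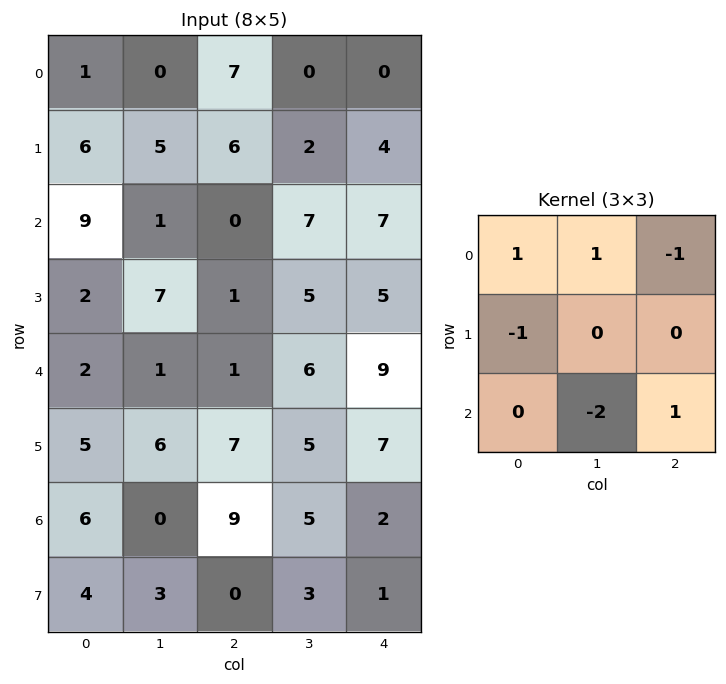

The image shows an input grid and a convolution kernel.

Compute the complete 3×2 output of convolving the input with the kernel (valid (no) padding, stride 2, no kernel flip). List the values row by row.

-14 -6
7 -4
6 -17

Output[0,0]: The receptive field on the input at this output position is [1 0 7 / 6 5 6 / 9 1 0]. Elementwise product with the kernel and sum: 1·1 + 0·1 + 7·-1 + 6·-1 + 1·-2 + 0·1.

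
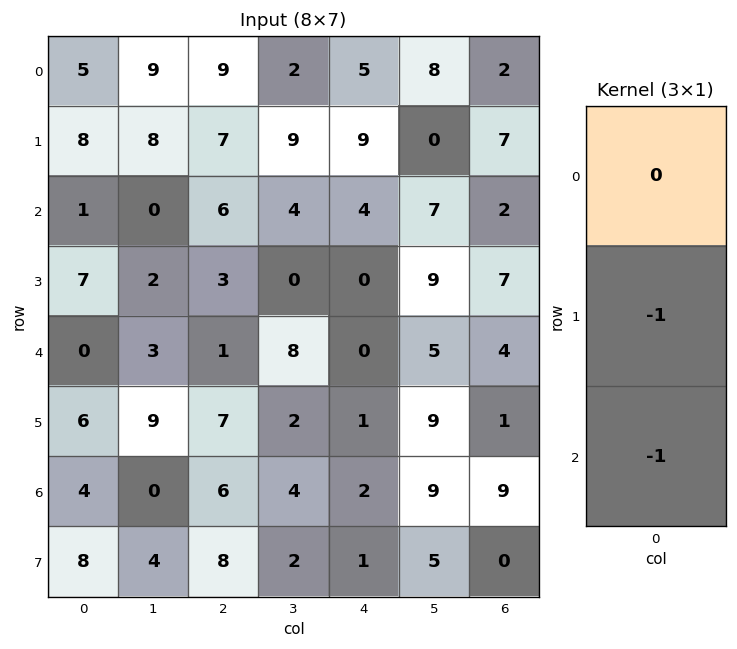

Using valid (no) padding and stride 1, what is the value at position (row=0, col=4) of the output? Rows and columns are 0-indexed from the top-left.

The receptive field on the input at this output position is [5 / 9 / 4]. Elementwise product with the kernel and sum: 9·-1 + 4·-1.

-13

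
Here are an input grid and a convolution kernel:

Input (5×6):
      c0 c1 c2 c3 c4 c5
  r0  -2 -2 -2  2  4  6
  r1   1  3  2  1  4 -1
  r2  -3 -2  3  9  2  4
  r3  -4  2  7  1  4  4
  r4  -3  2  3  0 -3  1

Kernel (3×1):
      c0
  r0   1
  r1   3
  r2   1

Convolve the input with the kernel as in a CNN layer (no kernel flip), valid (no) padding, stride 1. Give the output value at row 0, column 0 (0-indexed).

-2

The receptive field on the input at this output position is [-2 / 1 / -3]. Elementwise product with the kernel and sum: -2·1 + 1·3 + -3·1.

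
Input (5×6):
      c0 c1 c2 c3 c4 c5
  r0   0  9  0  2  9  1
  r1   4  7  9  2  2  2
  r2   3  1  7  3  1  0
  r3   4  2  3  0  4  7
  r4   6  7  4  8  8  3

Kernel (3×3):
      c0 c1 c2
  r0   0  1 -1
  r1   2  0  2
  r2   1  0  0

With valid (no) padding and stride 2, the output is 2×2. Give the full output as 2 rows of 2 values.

Output[0,0]: The receptive field on the input at this output position is [0 9 0 / 4 7 9 / 3 1 7]. Elementwise product with the kernel and sum: 9·1 + 0·-1 + 4·2 + 9·2 + 3·1.

38 22
14 20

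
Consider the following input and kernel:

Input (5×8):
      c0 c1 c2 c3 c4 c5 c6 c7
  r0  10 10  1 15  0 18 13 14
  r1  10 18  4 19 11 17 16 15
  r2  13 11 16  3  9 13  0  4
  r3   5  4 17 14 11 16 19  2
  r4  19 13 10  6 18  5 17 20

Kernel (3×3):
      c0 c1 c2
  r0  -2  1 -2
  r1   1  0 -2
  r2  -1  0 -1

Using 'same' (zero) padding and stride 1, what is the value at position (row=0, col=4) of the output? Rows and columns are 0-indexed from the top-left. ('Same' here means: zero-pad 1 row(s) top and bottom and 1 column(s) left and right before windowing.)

-57

The receptive field on the zero-padded input at this output position is [0 0 0 / 15 0 18 / 19 11 17]. Elementwise product with the kernel and sum: 0·-2 + 0·1 + 0·-2 + 15·1 + 18·-2 + 19·-1 + 17·-1.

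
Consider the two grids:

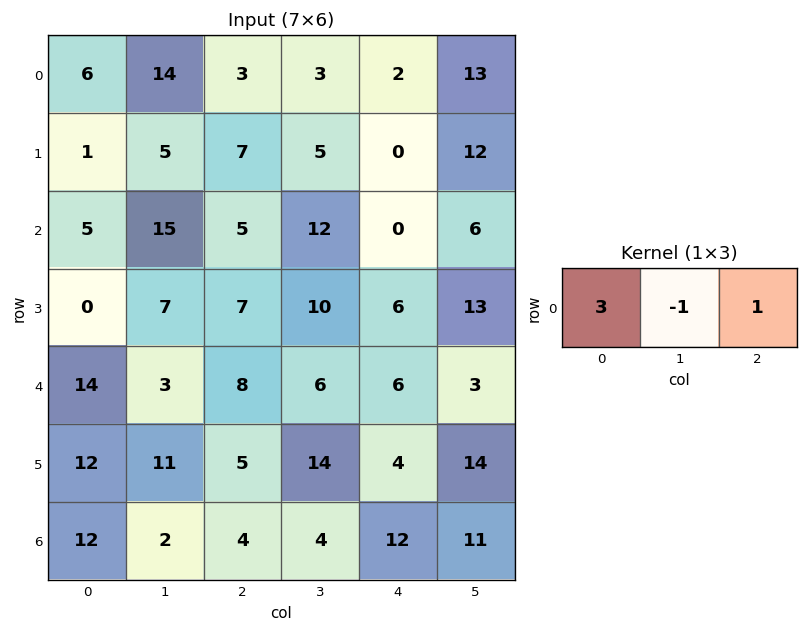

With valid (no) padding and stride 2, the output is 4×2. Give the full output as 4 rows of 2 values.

7 8
5 3
47 24
38 20

Output[0,0]: The receptive field on the input at this output position is [6 14 3]. Elementwise product with the kernel and sum: 6·3 + 14·-1 + 3·1.
Output[0,1]: The receptive field on the input at this output position is [3 3 2]. Elementwise product with the kernel and sum: 3·3 + 3·-1 + 2·1.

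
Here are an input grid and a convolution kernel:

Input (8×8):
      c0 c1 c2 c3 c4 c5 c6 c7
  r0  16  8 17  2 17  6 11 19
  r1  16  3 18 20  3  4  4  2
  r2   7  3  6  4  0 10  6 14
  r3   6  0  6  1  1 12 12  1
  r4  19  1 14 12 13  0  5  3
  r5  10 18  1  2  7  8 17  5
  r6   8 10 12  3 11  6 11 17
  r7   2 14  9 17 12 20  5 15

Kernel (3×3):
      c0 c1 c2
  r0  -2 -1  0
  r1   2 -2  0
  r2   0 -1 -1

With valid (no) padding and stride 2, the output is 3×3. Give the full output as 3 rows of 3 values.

-23 -44 -58
-20 -31 -37
-77 -56 -45

Output[0,0]: The receptive field on the input at this output position is [16 8 17 / 16 3 18 / 7 3 6]. Elementwise product with the kernel and sum: 16·-2 + 8·-1 + 16·2 + 3·-2 + 3·-1 + 6·-1.
Output[0,1]: The receptive field on the input at this output position is [17 2 17 / 18 20 3 / 6 4 0]. Elementwise product with the kernel and sum: 17·-2 + 2·-1 + 18·2 + 20·-2 + 4·-1 + 0·-1.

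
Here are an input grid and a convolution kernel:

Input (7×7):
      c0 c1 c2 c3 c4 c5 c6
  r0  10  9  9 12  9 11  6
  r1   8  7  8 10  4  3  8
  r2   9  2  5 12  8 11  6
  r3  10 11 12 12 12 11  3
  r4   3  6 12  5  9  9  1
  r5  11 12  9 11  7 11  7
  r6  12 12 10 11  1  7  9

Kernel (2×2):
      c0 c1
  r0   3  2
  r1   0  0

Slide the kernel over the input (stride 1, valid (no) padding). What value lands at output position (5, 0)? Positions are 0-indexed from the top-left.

57

The receptive field on the input at this output position is [11 12 / 12 12]. Elementwise product with the kernel and sum: 11·3 + 12·2.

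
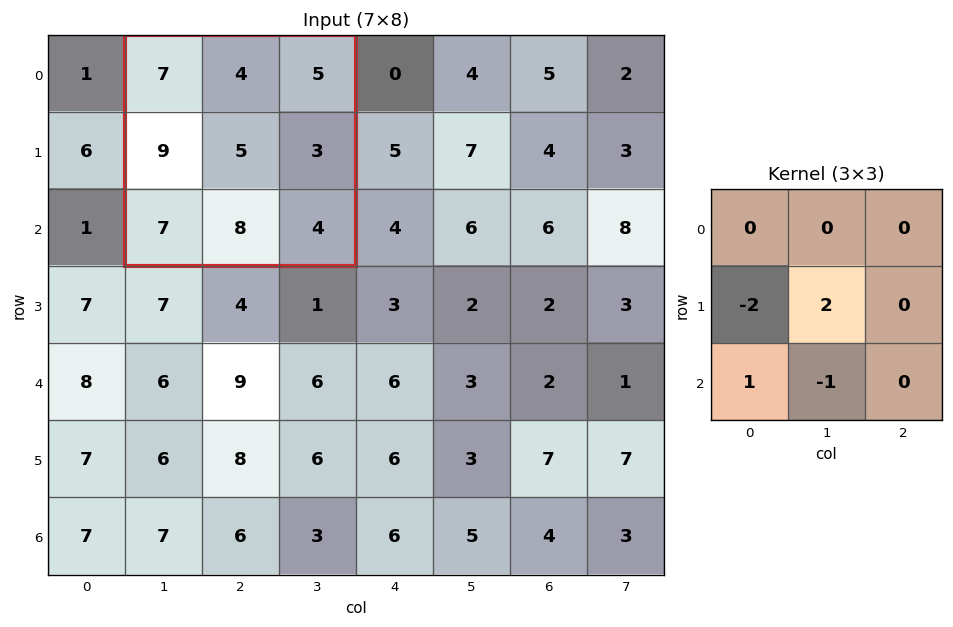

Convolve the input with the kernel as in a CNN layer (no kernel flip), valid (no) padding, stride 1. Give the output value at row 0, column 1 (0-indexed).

-9

The receptive field on the input at this output position is [7 4 5 / 9 5 3 / 7 8 4]. Elementwise product with the kernel and sum: 9·-2 + 5·2 + 7·1 + 8·-1.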